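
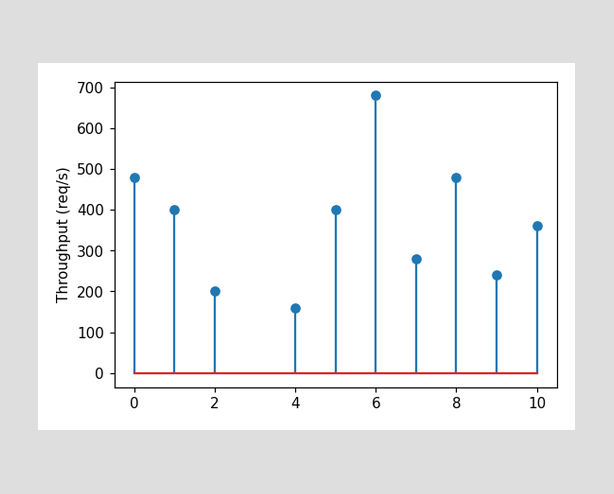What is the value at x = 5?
The stem at x=5 reaches 400req/s.

400req/s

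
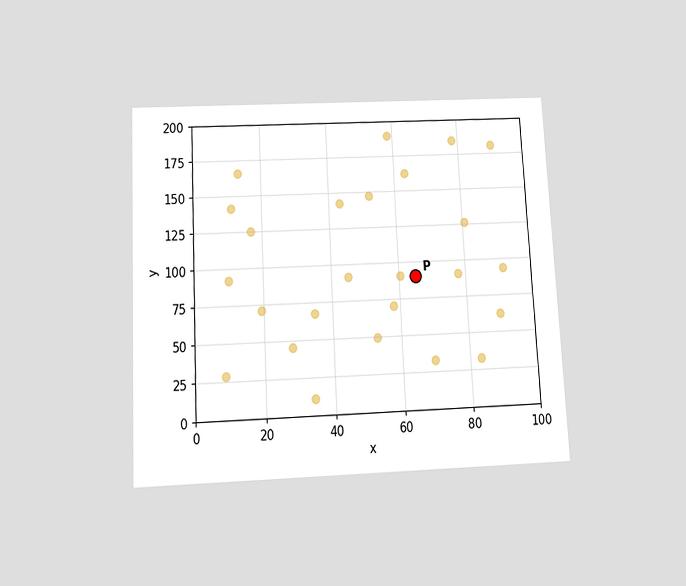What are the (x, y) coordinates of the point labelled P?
The chart is tilted about 3° counter-clockwise and viewed slightly from below. Following the gridlines from P to each axis, P sits at (65, 90).

(65, 90)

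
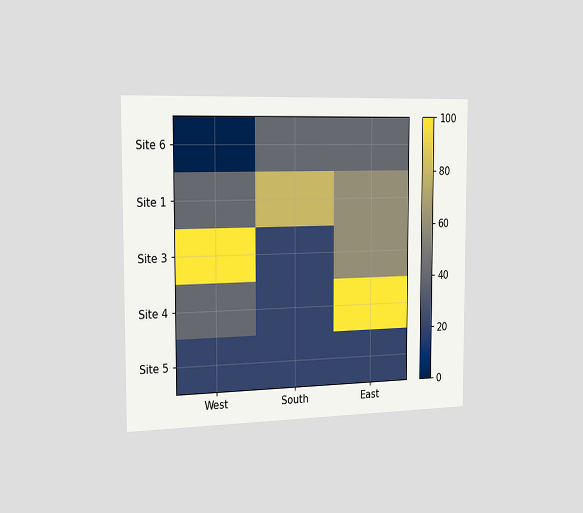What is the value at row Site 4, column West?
40

The chart is viewed slightly from the left. Matching cell (Site 4, West) against the colorbar gives 40.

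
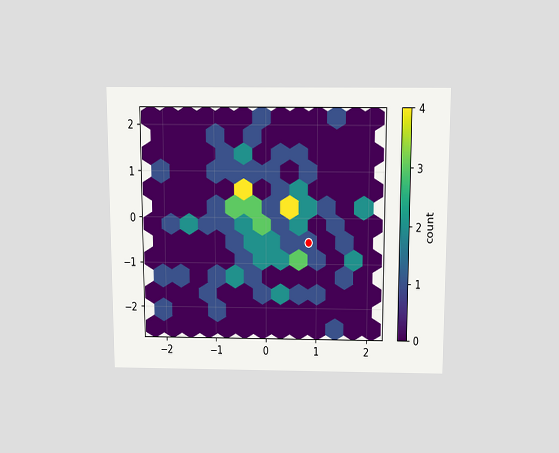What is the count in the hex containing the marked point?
The chart is viewed slightly from above. The marked hex reads 1 on the colorbar.

1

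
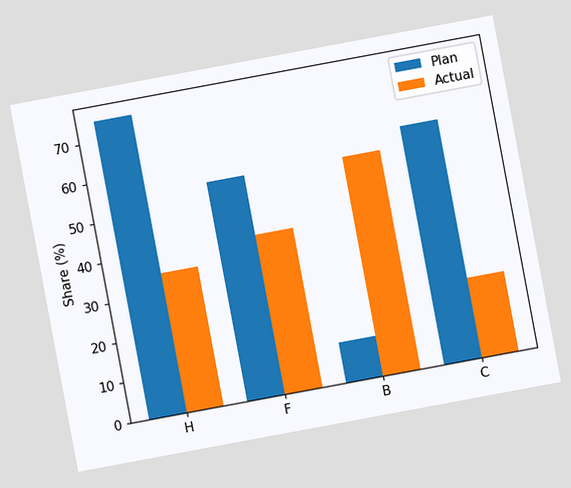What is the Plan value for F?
The chart is tilted about 11° counter-clockwise. The Plan bar at F reaches 55% on the y-axis.

55%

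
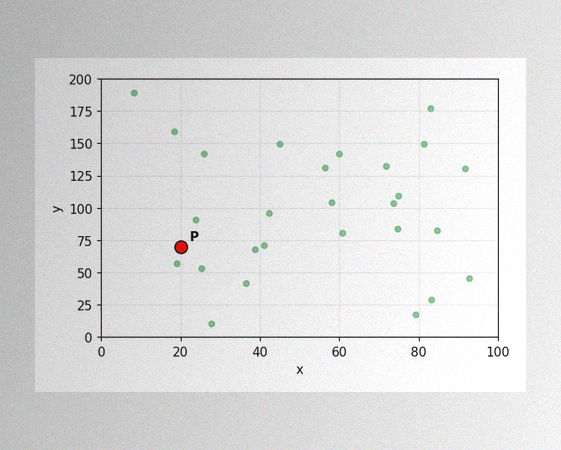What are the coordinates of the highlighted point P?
The image has some photo noise and uneven lighting. Following the gridlines from P to each axis, P sits at (20, 70).

(20, 70)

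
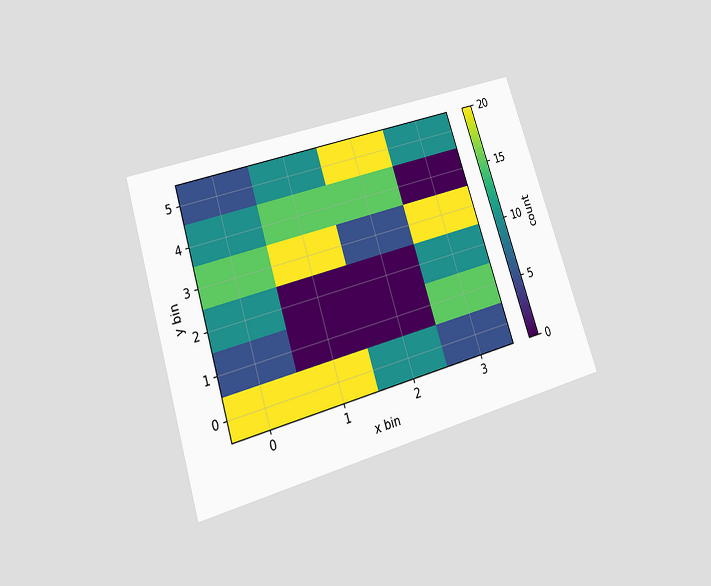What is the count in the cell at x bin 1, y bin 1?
The chart is tilted about 18° counter-clockwise and viewed slightly from below. Matching the cell (1, 1) against the colorbar gives 0.

0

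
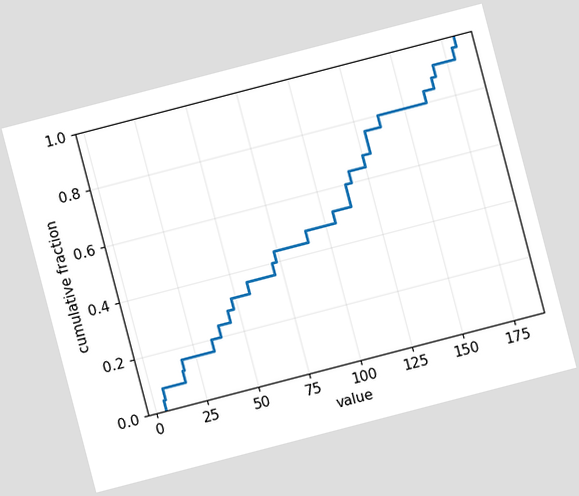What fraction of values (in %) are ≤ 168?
92%

The chart is tilted about 15° counter-clockwise. At x=168 the ECDF step is at 92%.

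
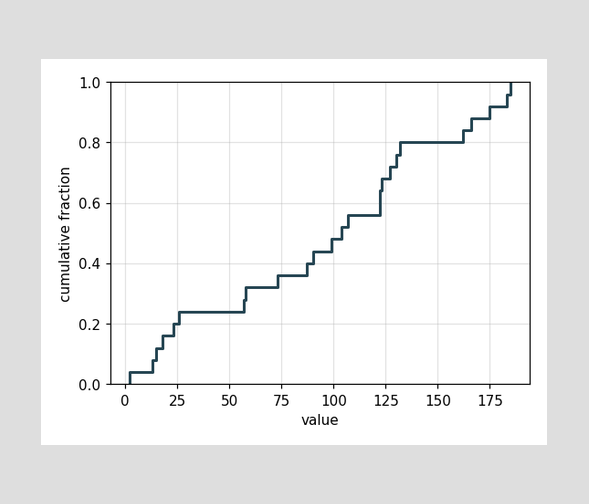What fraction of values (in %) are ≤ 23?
At x=23 the ECDF step is at 20%.

20%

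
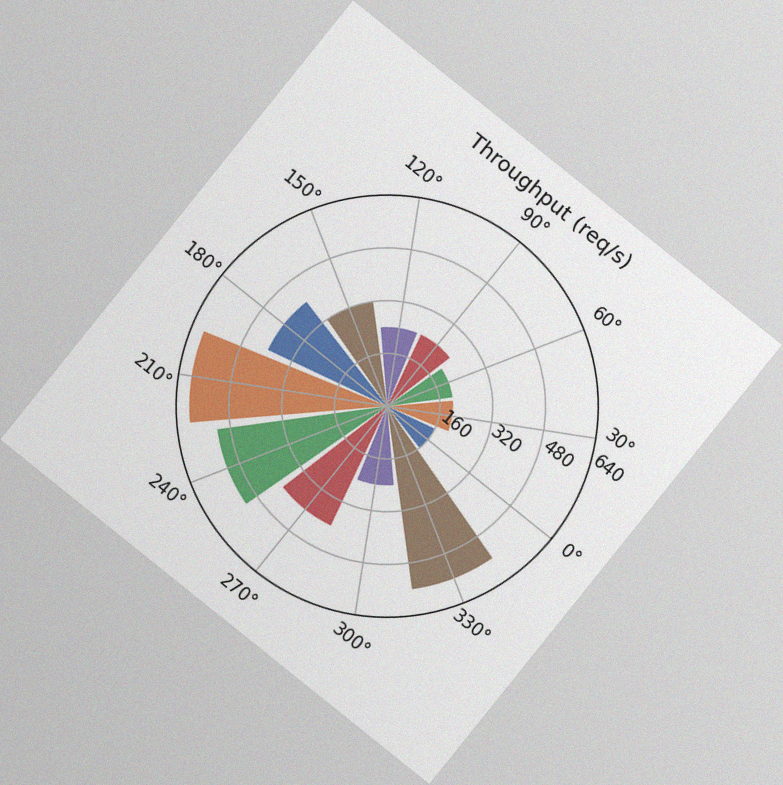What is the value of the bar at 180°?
400req/s

The chart is tilted about 39° clockwise, with some photo noise. The bar at 180° reaches 400req/s on the radial axis.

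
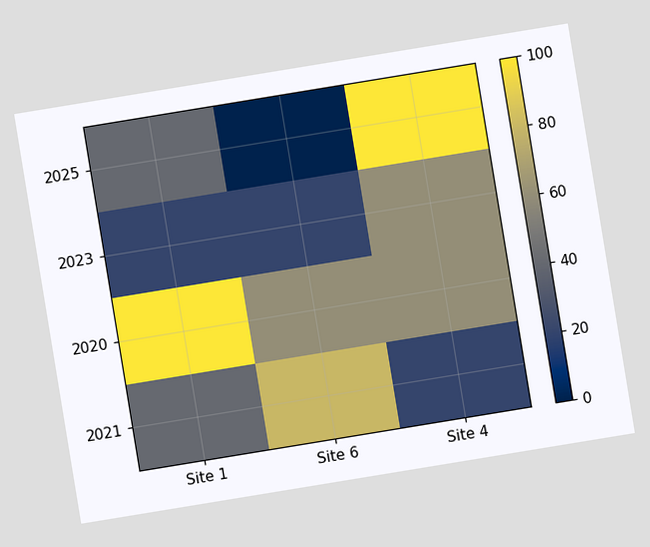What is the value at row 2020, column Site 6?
The chart is tilted about 9° counter-clockwise. Matching cell (2020, Site 6) against the colorbar gives 60.

60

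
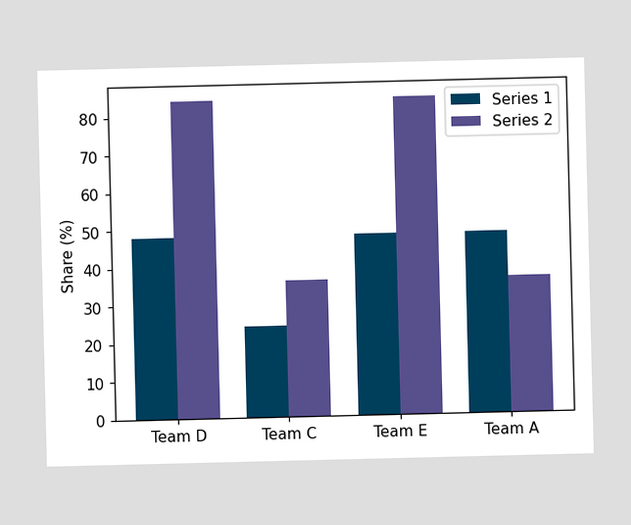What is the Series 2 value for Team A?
The Series 2 bar at Team A reaches 36% on the y-axis.

36%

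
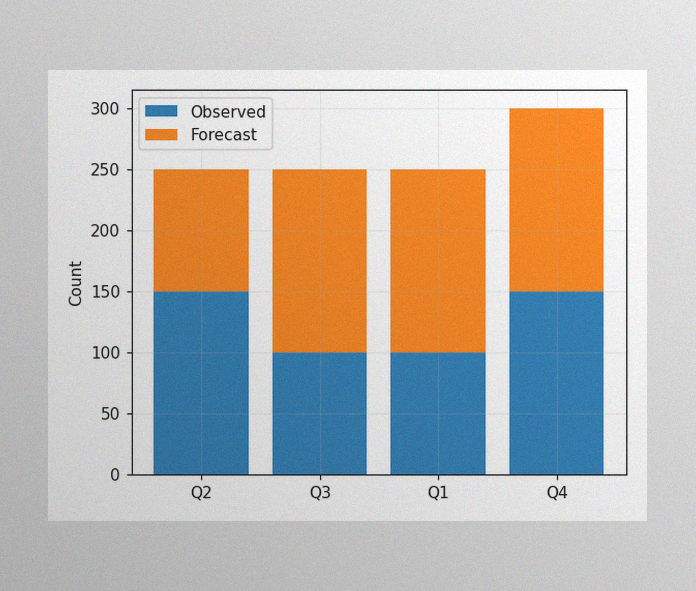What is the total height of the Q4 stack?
300

The image has some photo noise and uneven lighting. The Q4 stack's top reaches 300 on the y-axis.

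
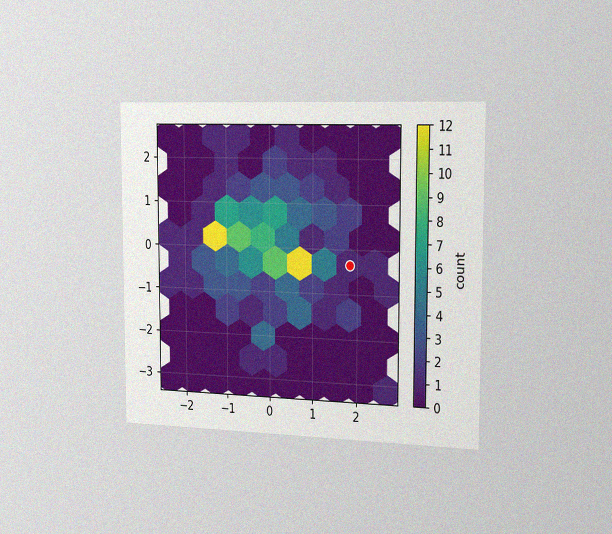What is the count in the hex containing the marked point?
1

The chart is viewed slightly from the right, with some photo noise. The marked hex reads 1 on the colorbar.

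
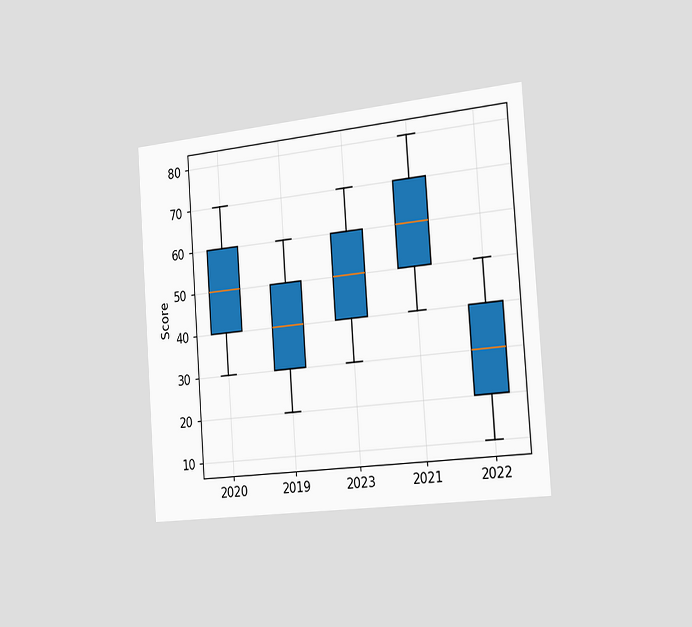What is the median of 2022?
30

The chart is tilted about 4° counter-clockwise and viewed slightly from the right. The median line in the 2022 box sits at 30.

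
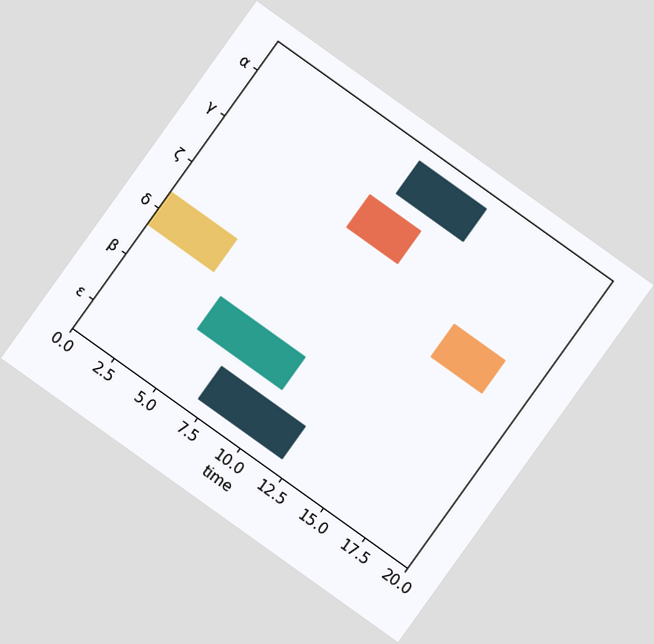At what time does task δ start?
The chart is tilted about 36° clockwise. The δ bar begins at t=0.

0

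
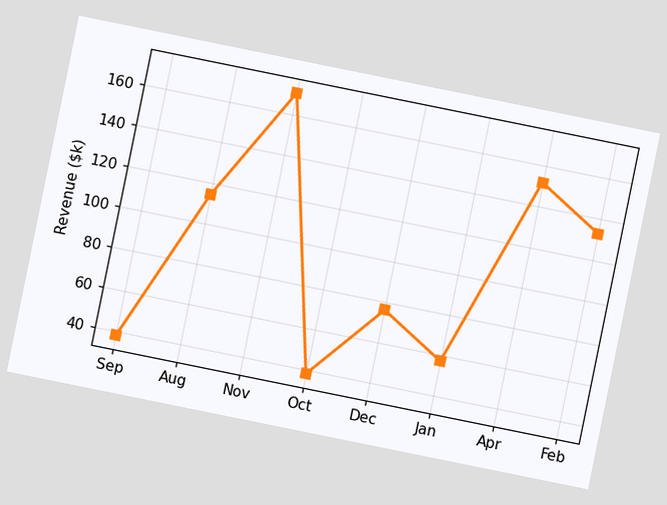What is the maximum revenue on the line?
$171k

The chart is tilted about 11° clockwise. The highest point is at Nov, and reading across to the y-axis gives $171k.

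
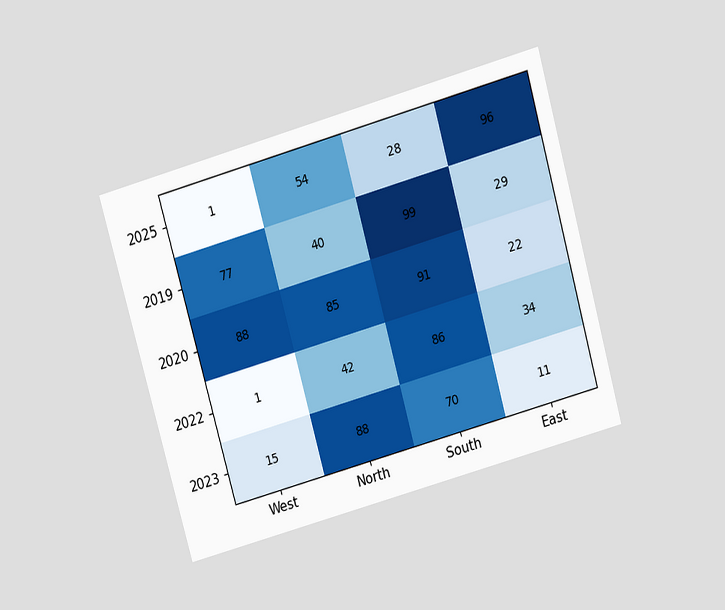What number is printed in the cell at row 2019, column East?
The chart is tilted about 16° counter-clockwise and viewed slightly from above. The (2019, East) cell reads 29.

29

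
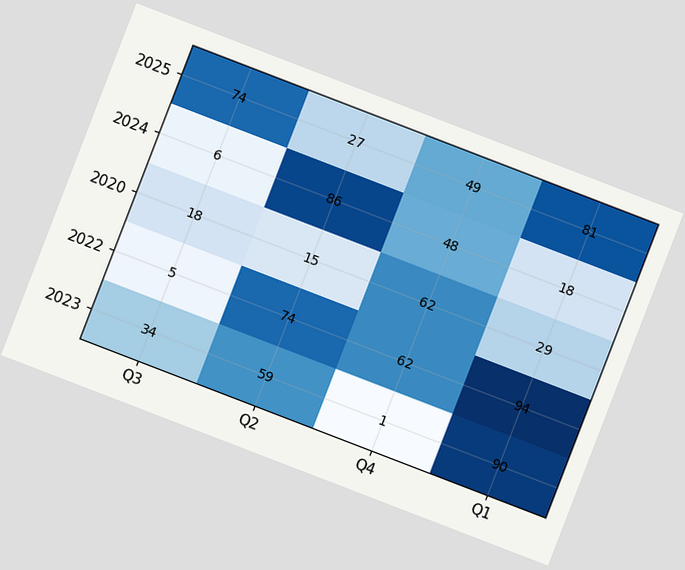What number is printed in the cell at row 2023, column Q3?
The chart is tilted about 21° clockwise. The (2023, Q3) cell reads 34.

34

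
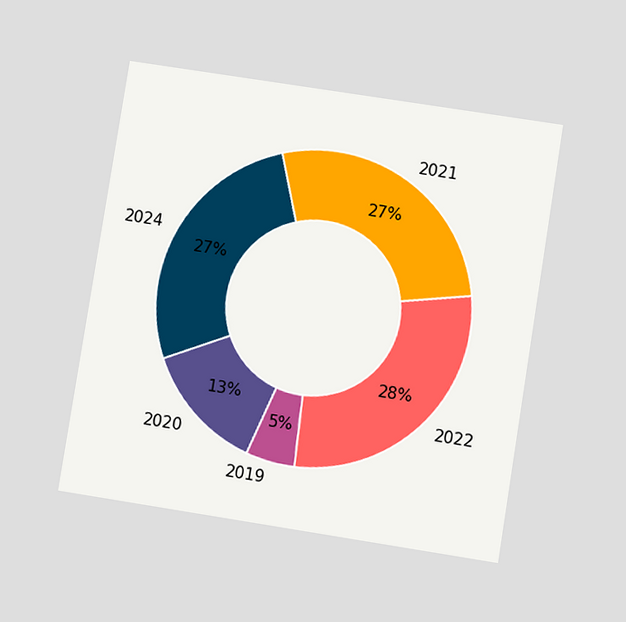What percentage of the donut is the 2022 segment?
The chart is tilted about 9° clockwise and viewed at a slight angle. The 2022 segment takes up 28% of the ring.

28%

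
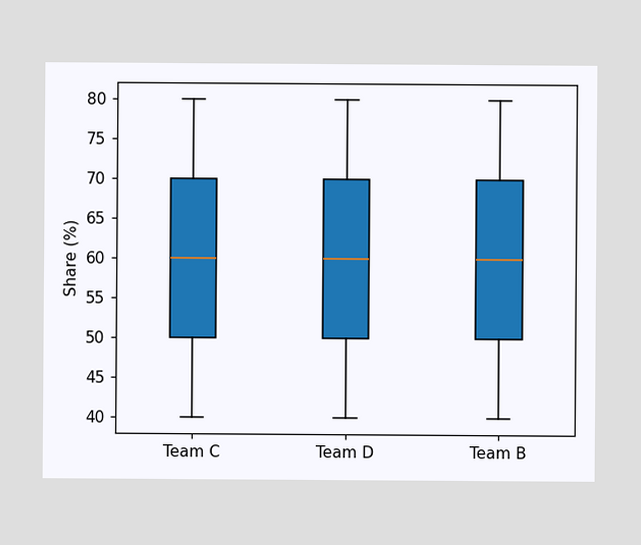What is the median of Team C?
The median line in the Team C box sits at 60%.

60%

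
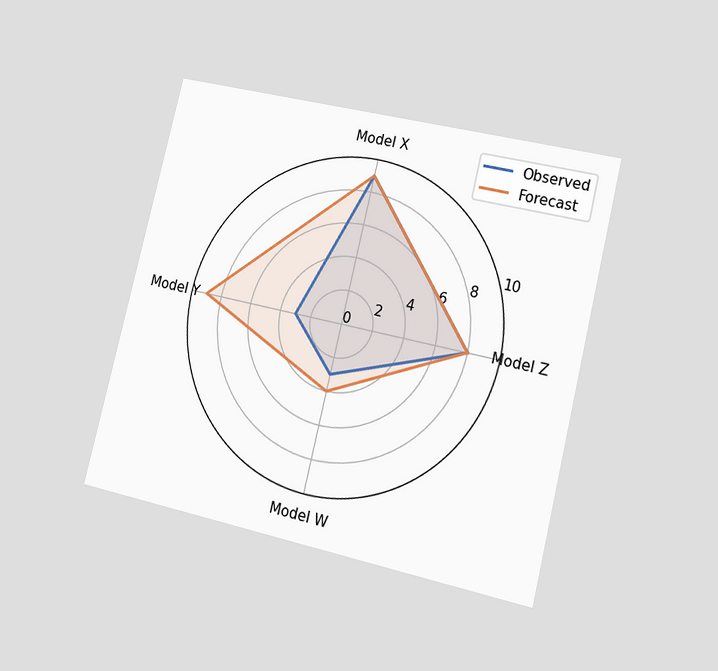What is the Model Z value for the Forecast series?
The chart is tilted about 14° clockwise and viewed at a slight angle. On the Model Z axis, Forecast reaches 8.

8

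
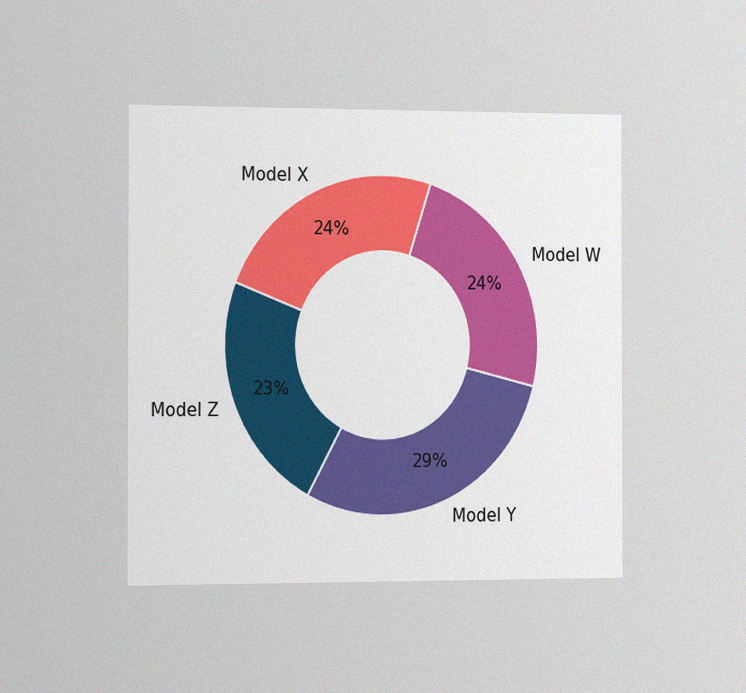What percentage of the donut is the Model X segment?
The chart is viewed slightly from the left, with some photo noise. The Model X segment takes up 24% of the ring.

24%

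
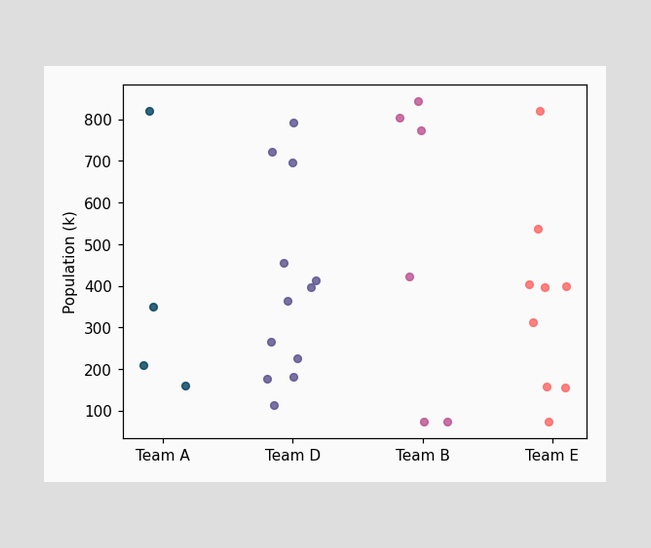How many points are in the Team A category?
Counting the markers in the Team A column gives 4.

4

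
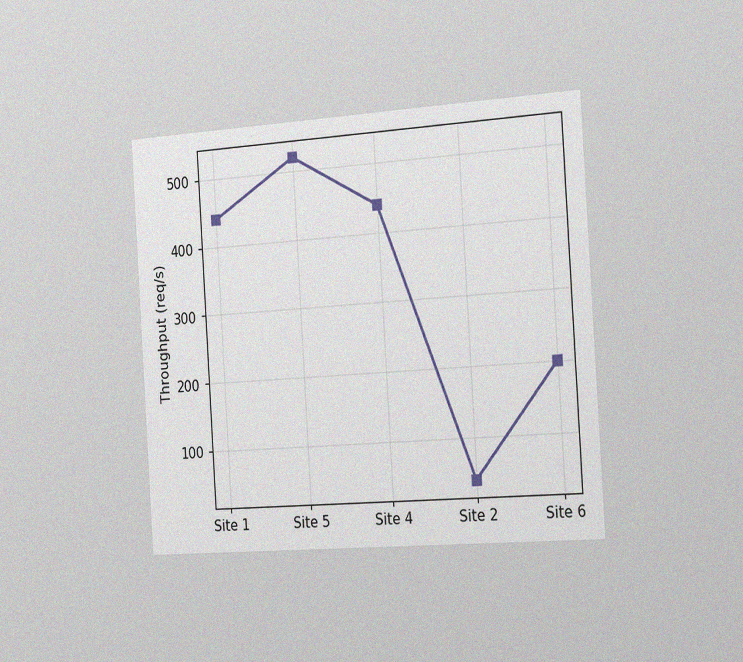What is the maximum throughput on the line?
520req/s

The chart is tilted about 4° counter-clockwise and viewed slightly from the right, with some photo noise. The highest point is at Site 5, and reading across to the y-axis gives 520req/s.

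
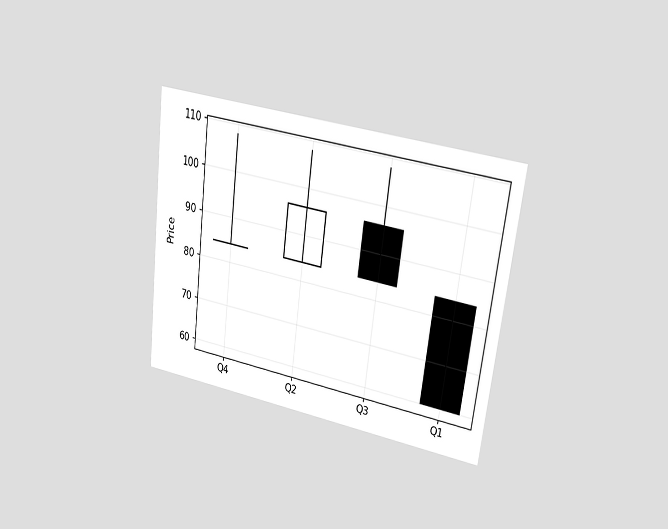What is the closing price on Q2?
The chart is tilted about 7° clockwise and viewed at a slight angle. The Q2 candle closes at 96.

96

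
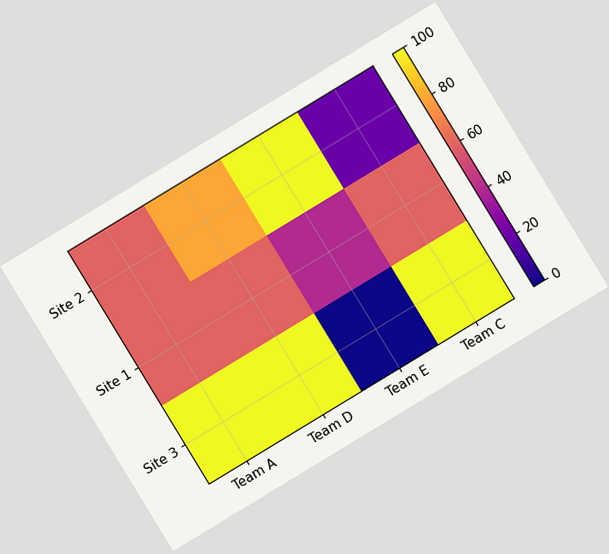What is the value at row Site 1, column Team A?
The chart is tilted about 31° counter-clockwise. Matching cell (Site 1, Team A) against the colorbar gives 60.

60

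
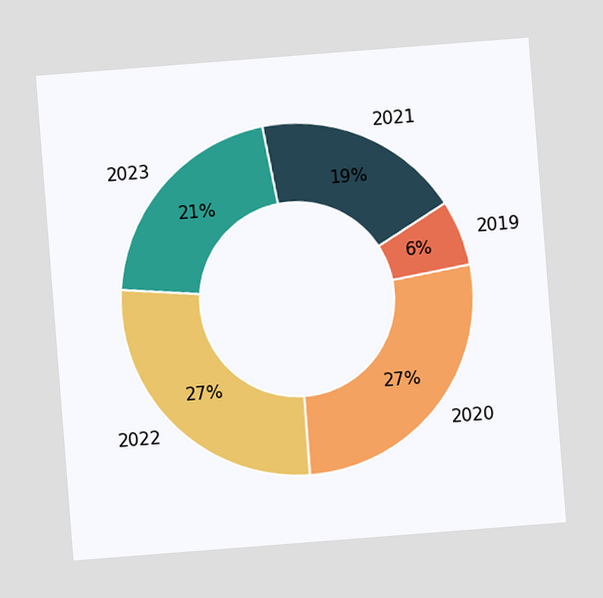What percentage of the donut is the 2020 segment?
The chart is tilted about 4° counter-clockwise. The 2020 segment takes up 27% of the ring.

27%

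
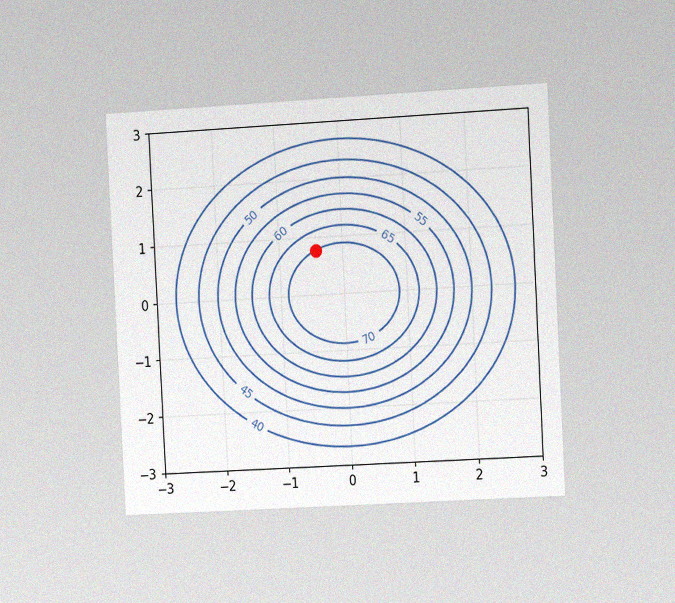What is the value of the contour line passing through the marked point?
70

The chart is tilted about 3° counter-clockwise and viewed slightly from the right, with some photo noise. The marked point sits on the contour labelled 70.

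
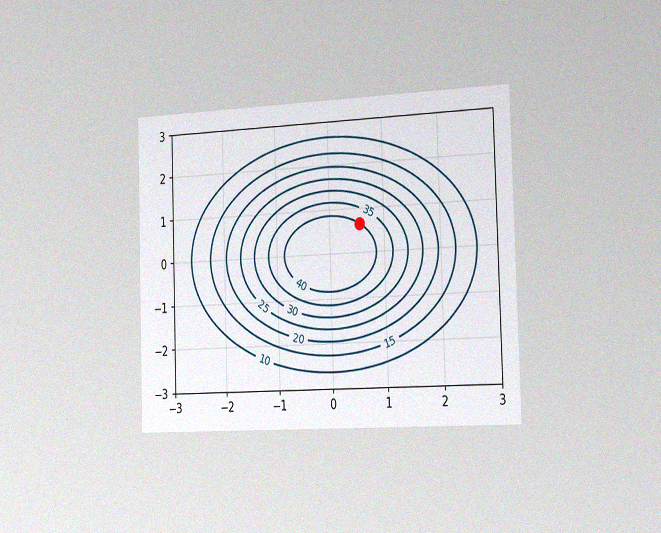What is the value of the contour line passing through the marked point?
40

The chart is viewed slightly from the right, with some photo noise. The marked point sits on the contour labelled 40.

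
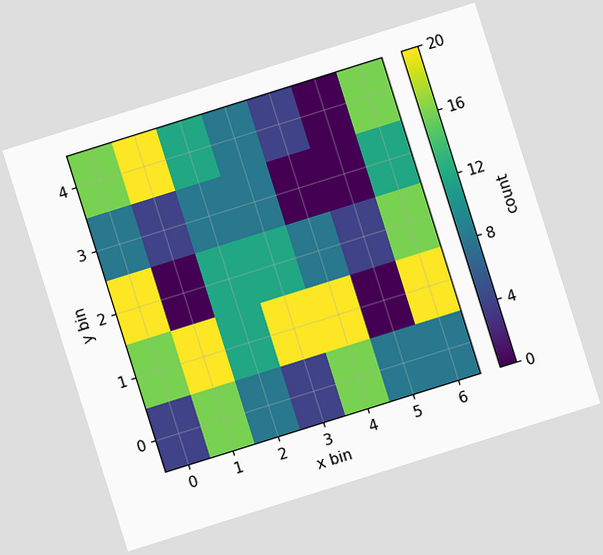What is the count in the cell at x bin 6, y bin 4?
The chart is tilted about 17° counter-clockwise. Matching the cell (6, 4) against the colorbar gives 16.

16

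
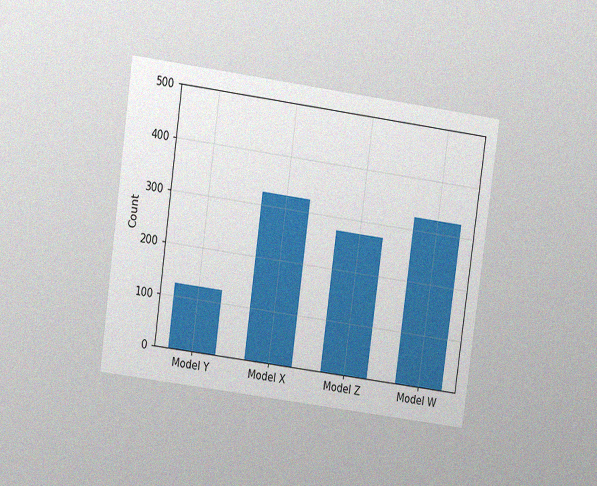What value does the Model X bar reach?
325

The chart is tilted about 8° clockwise and viewed at a slight angle, with some photo noise. Reading along the chart's y-axis, the Model X bar reaches 325.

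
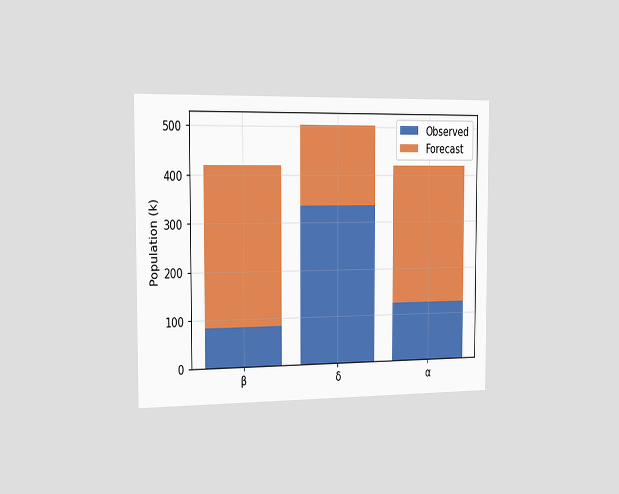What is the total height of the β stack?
The chart is viewed slightly from the left. The β stack's top reaches 420k on the y-axis.

420k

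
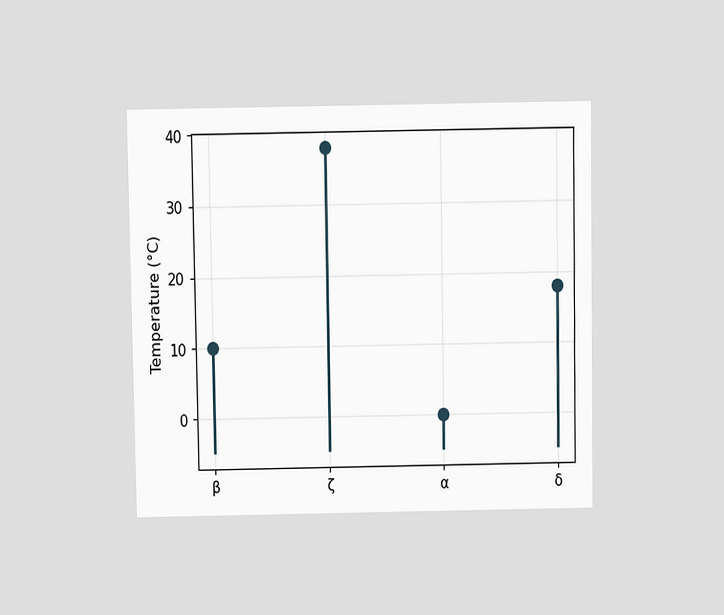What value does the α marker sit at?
The chart is viewed at a slight angle. The α marker sits at 0°C.

0°C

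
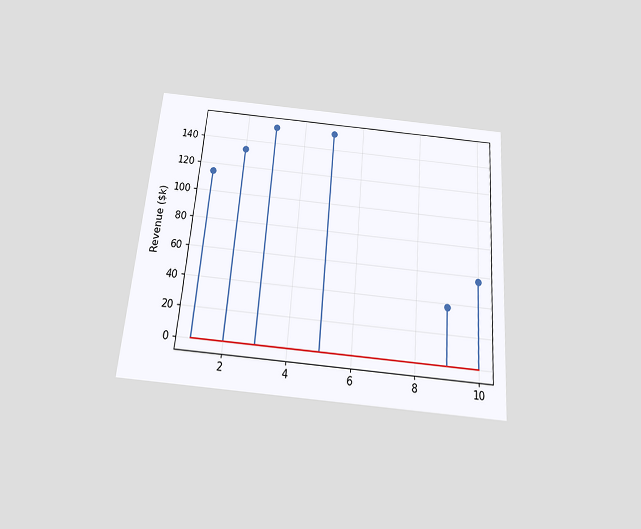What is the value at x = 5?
The chart is tilted about 5° clockwise and viewed slightly from below. The stem at x=5 reaches $152k.

$152k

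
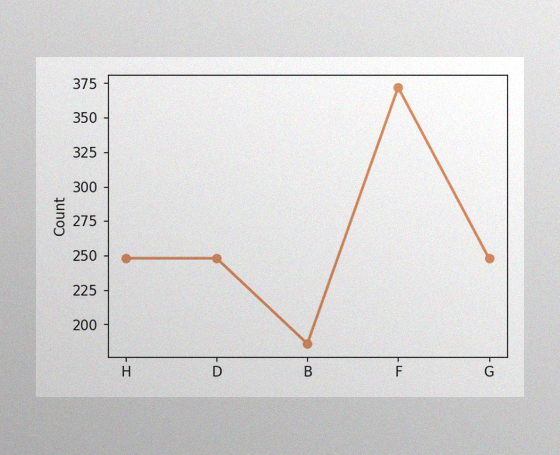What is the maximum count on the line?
The image has some photo noise and uneven lighting. The highest point is at F, and reading across to the y-axis gives 372.

372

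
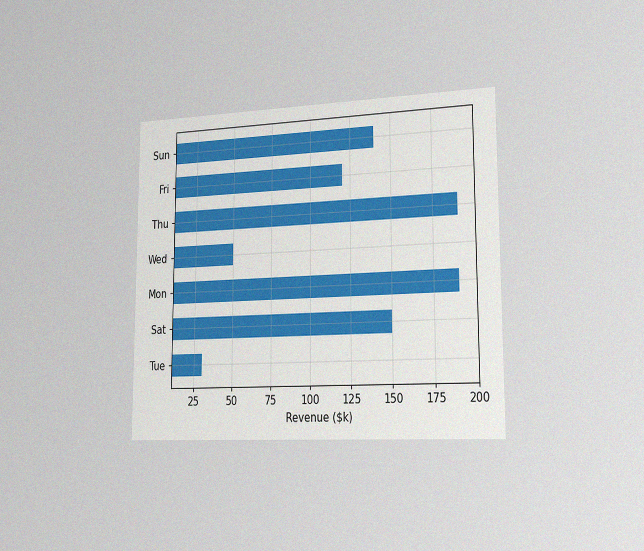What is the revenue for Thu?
The chart is viewed slightly from the right, with some photo noise. Reading along the chart's x-axis, the Thu bar reaches $190k.

$190k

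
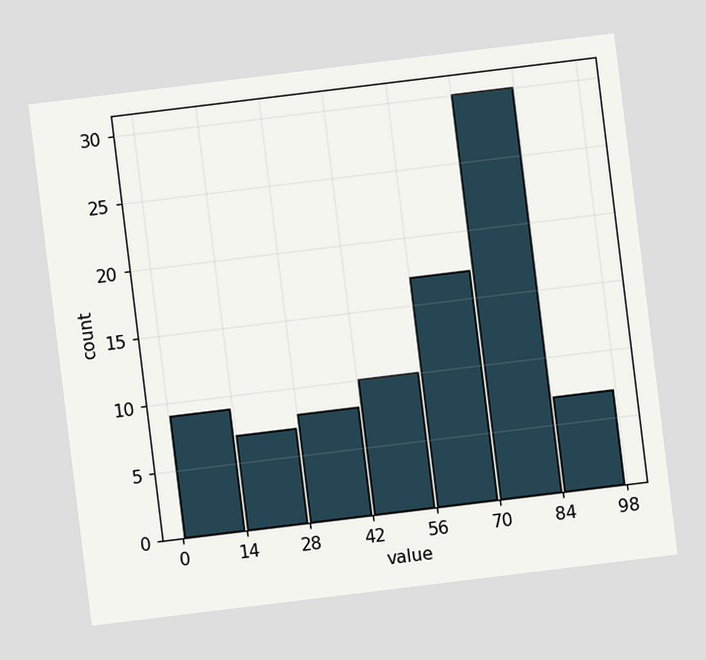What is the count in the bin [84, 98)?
The chart is tilted about 7° counter-clockwise. The [84, 98) bin has height 7.

7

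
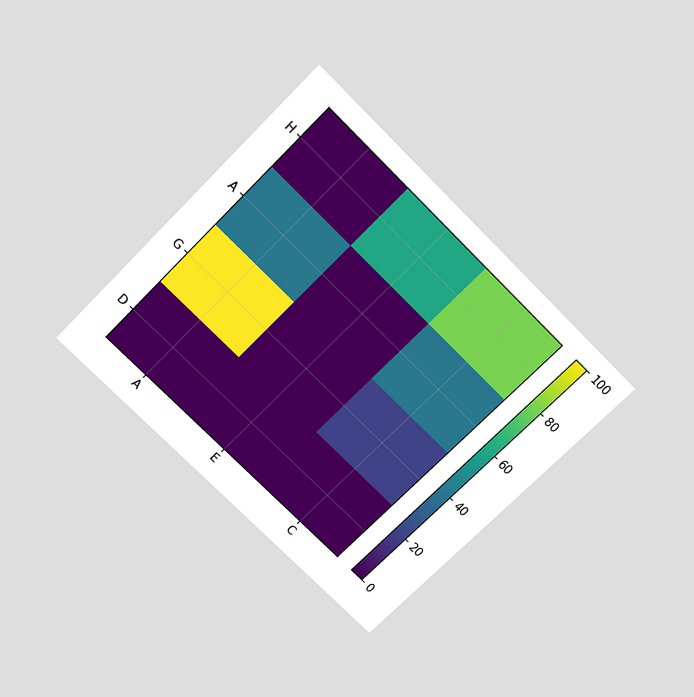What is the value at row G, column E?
The chart is tilted about 45° clockwise and viewed slightly from above. Matching cell (G, E) against the colorbar gives 0.

0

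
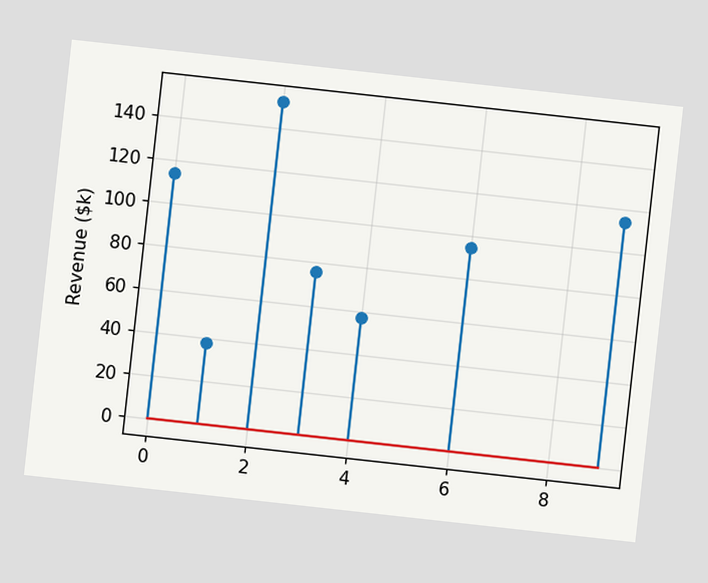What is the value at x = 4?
The chart is tilted about 6° clockwise. The stem at x=4 reaches $57k.

$57k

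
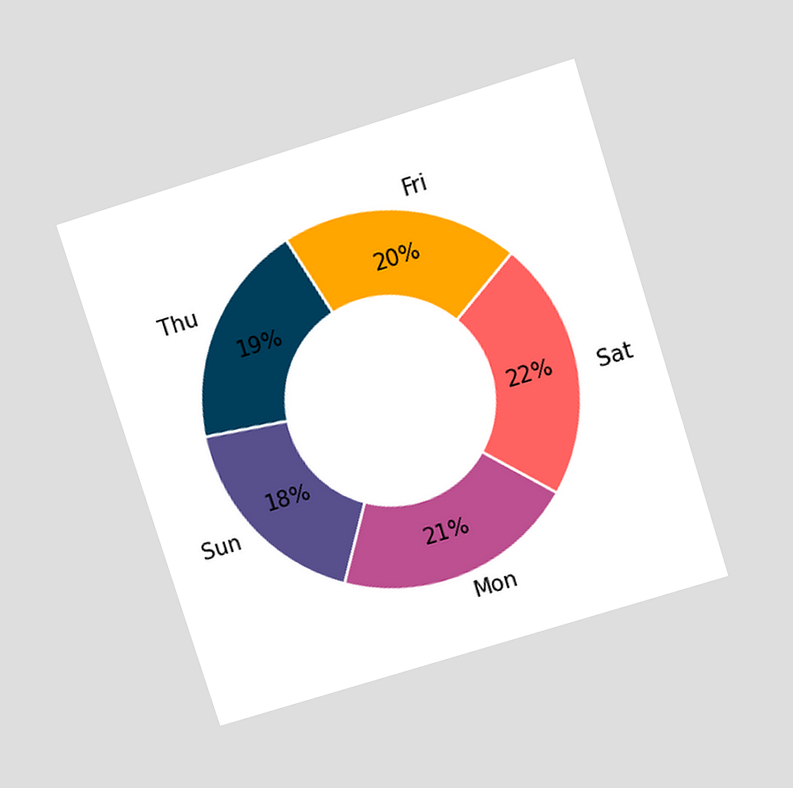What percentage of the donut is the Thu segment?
19%

The chart is tilted about 17° counter-clockwise and viewed slightly from above. The Thu segment takes up 19% of the ring.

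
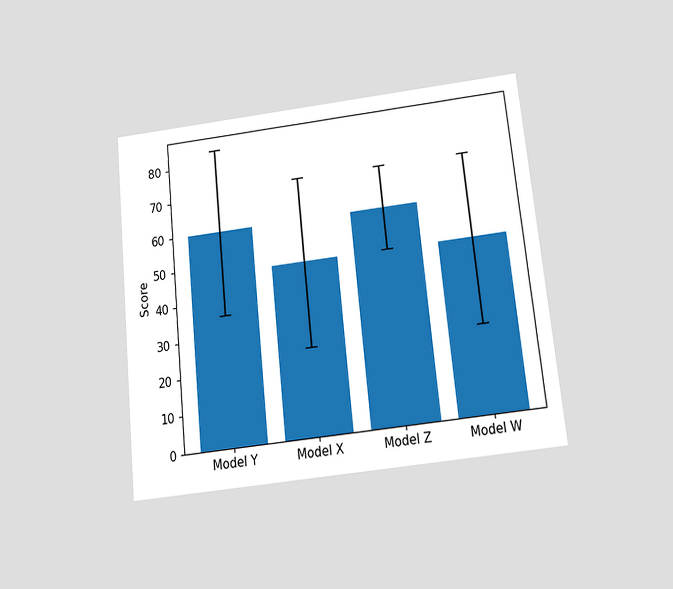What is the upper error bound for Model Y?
The chart is tilted about 6° counter-clockwise and viewed slightly from below. The Model Y bar's upper whisker reaches 84.

84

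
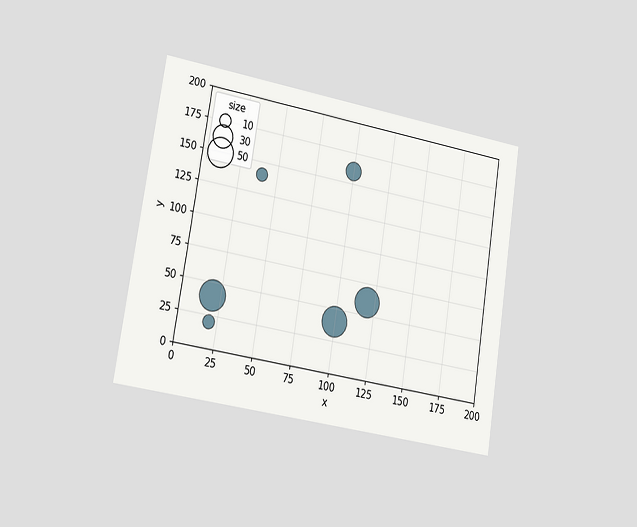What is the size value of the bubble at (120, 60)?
The chart is tilted about 9° clockwise and viewed slightly from the left. Matching the bubble at (120, 60) against the size legend gives 50.

50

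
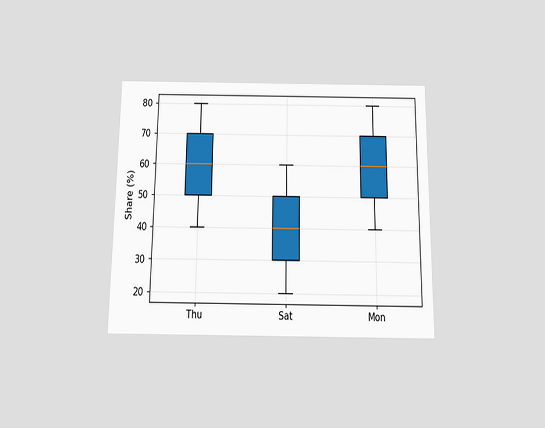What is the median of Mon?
The chart is viewed slightly from below. The median line in the Mon box sits at 60%.

60%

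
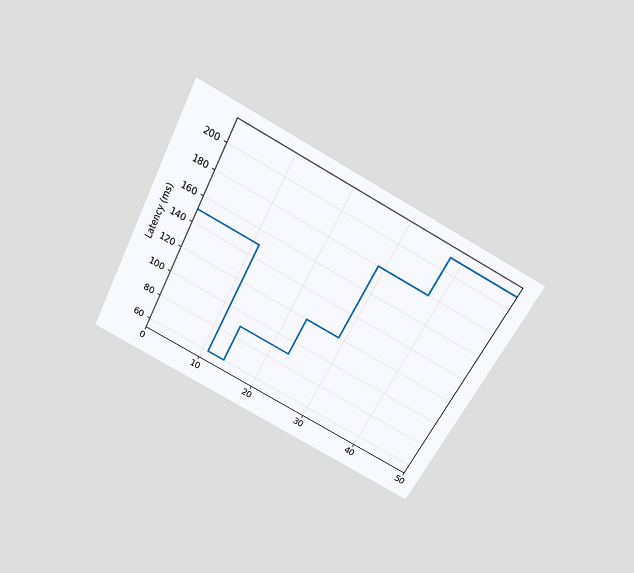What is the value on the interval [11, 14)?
60ms

The chart is tilted about 27° clockwise and viewed slightly from above. On [11, 14) the step sits at 60ms.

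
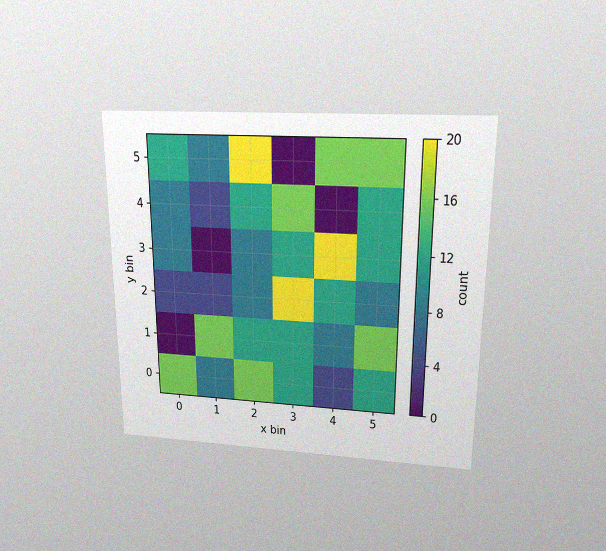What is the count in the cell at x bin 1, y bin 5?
The chart is viewed slightly from above, with some photo noise. Matching the cell (1, 5) against the colorbar gives 8.

8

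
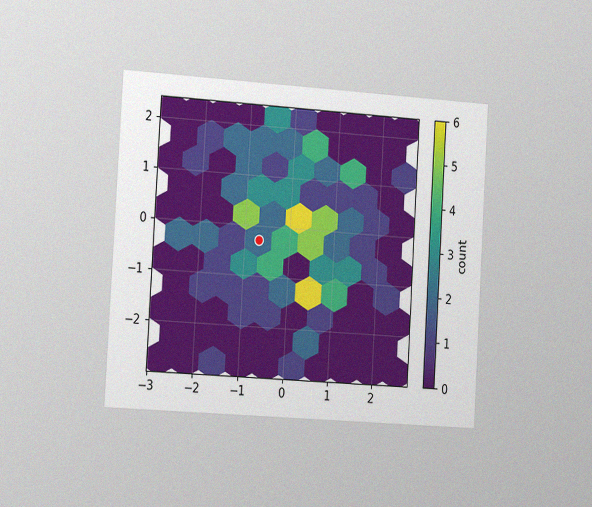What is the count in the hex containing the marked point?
2

The chart is tilted about 3° clockwise and viewed slightly from the left, with some photo noise. The marked hex reads 2 on the colorbar.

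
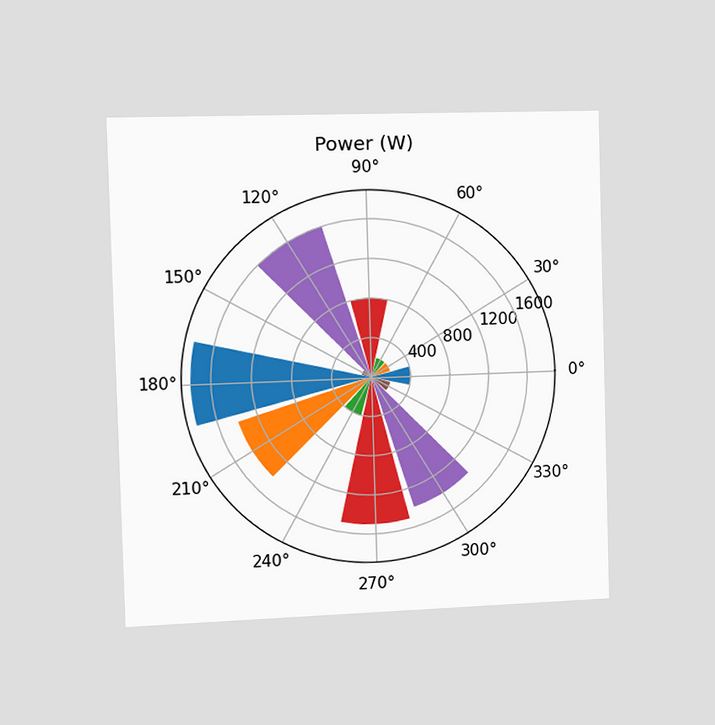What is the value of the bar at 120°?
The chart is viewed slightly from the left. The bar at 120° reaches 1600W on the radial axis.

1600W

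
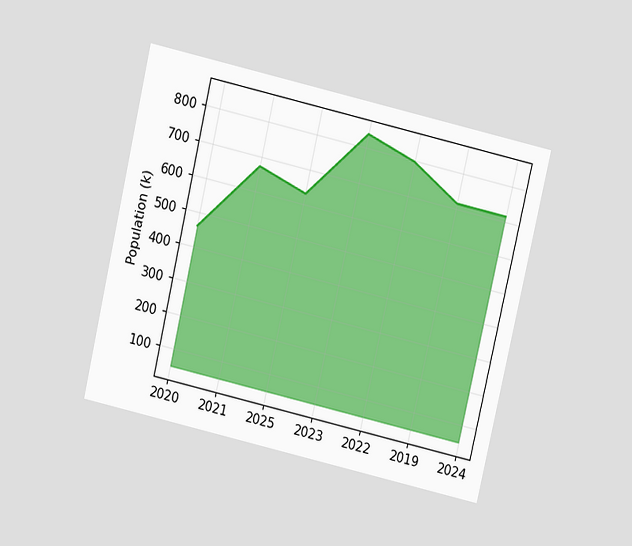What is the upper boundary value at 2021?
The chart is tilted about 13° clockwise and viewed at a slight angle. At 2021 the upper boundary is at 672k.

672k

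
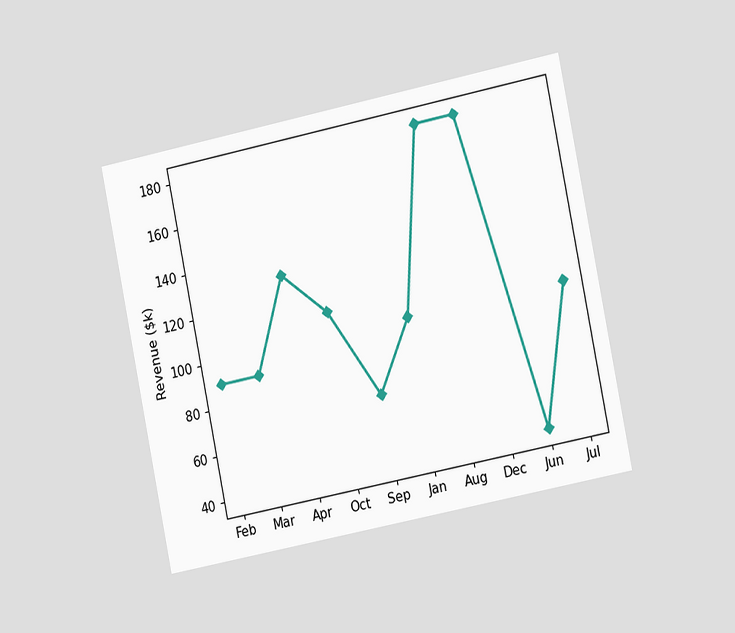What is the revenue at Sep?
The chart is tilted about 12° counter-clockwise and viewed slightly from the right. At Sep, the line is at $70k.

$70k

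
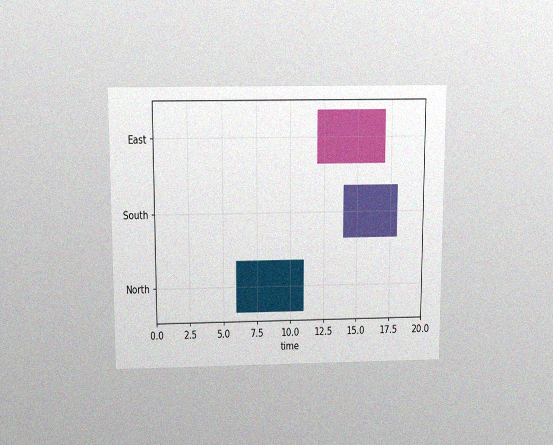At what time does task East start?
12

The chart is viewed slightly from above, with some photo noise. The East bar begins at t=12.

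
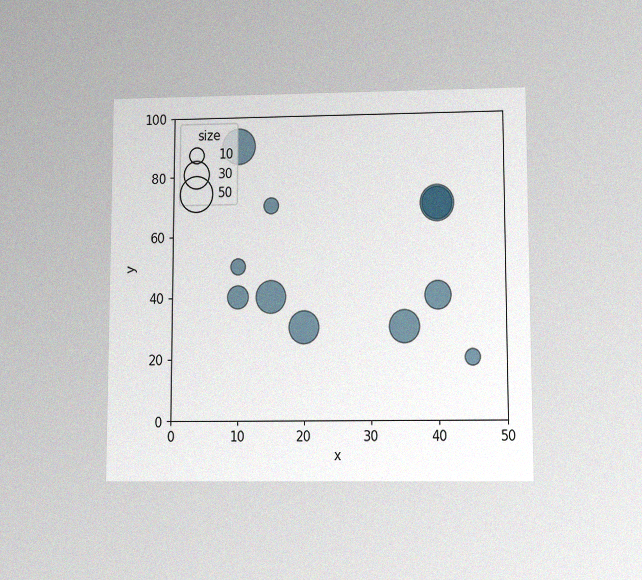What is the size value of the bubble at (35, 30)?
The chart is viewed slightly from below, with some photo noise. Matching the bubble at (35, 30) against the size legend gives 40.

40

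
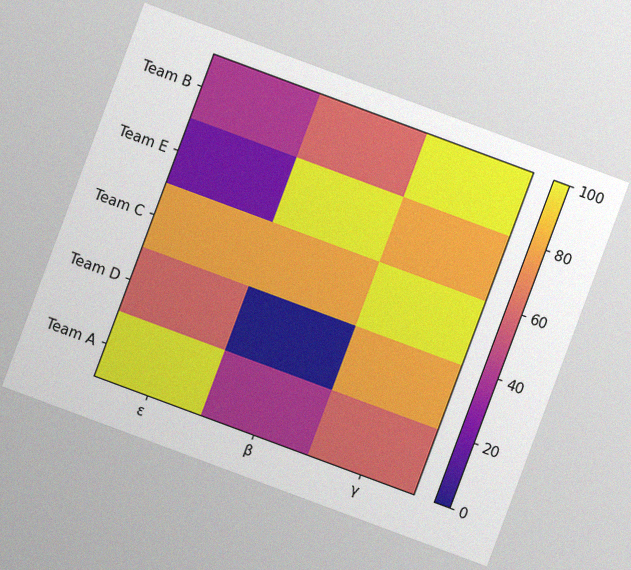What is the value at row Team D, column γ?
80

The chart is tilted about 20° clockwise, with some photo noise. Matching cell (Team D, γ) against the colorbar gives 80.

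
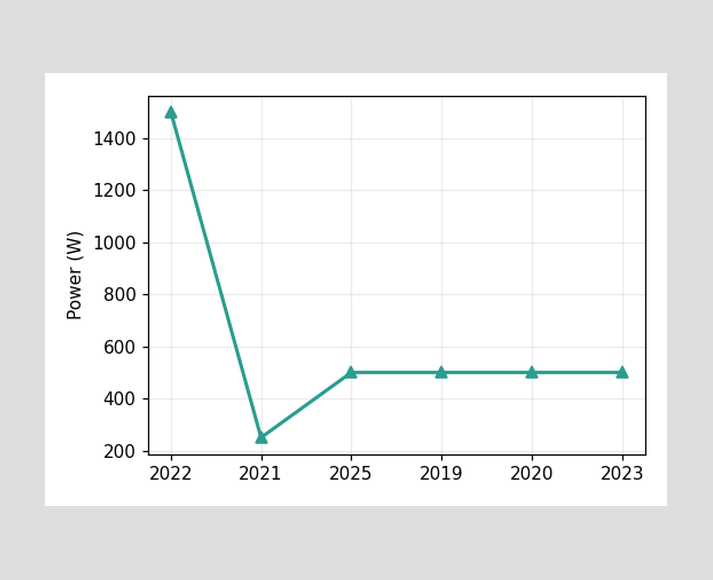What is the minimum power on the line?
250W

The lowest point is at 2021, and reading across to the y-axis gives 250W.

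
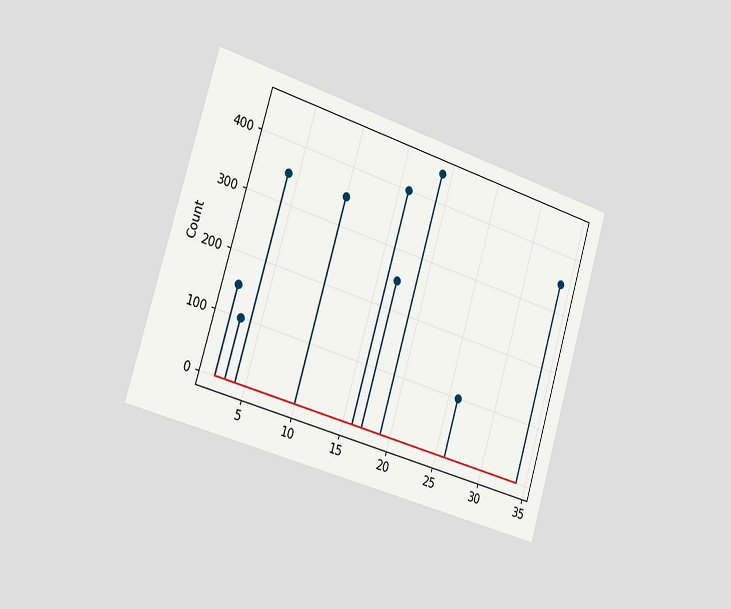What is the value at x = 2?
150

The chart is tilted about 17° clockwise and viewed slightly from the left. The stem at x=2 reaches 150.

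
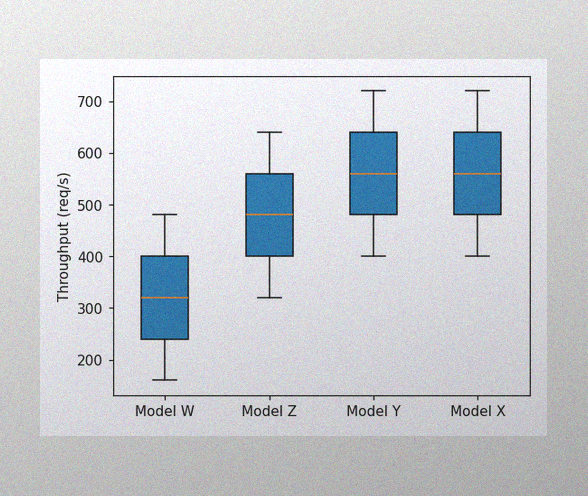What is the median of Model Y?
560req/s

The image has some photo noise and uneven lighting. The median line in the Model Y box sits at 560req/s.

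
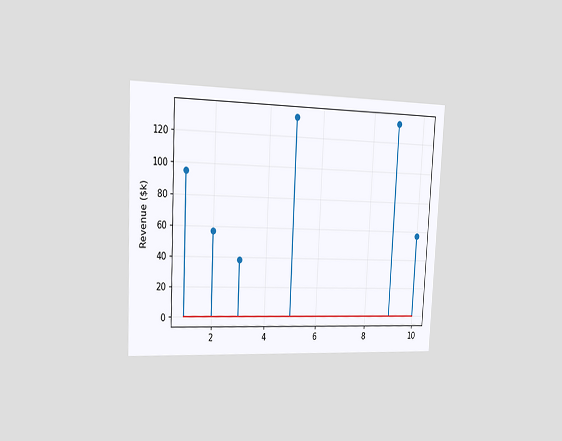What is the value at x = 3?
$38k

The chart is tilted about 3° clockwise and viewed slightly from the left. The stem at x=3 reaches $38k.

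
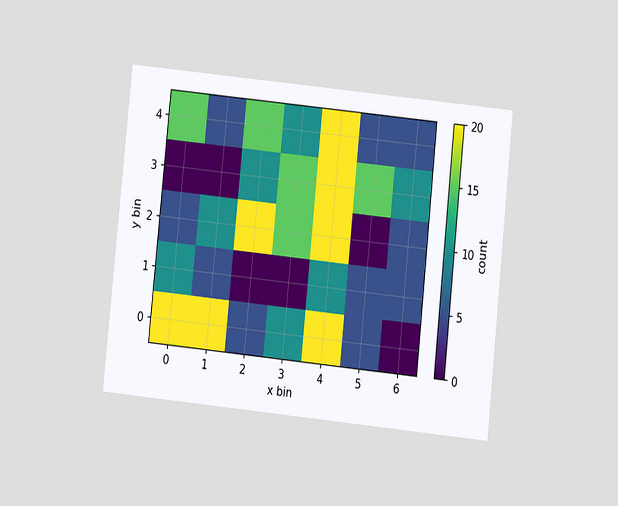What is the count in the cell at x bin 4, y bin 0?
20

The chart is tilted about 6° clockwise and viewed at a slight angle. Matching the cell (4, 0) against the colorbar gives 20.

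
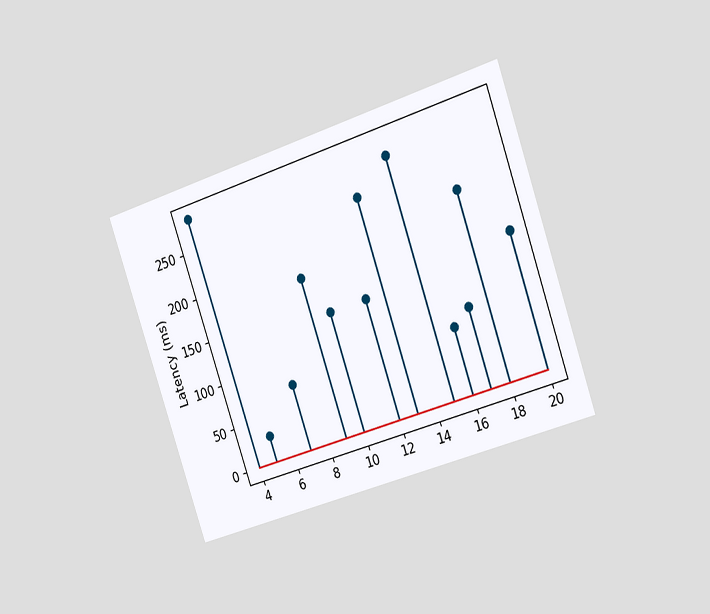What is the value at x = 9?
The chart is tilted about 19° counter-clockwise and viewed slightly from the right. The stem at x=9 reaches 180ms.

180ms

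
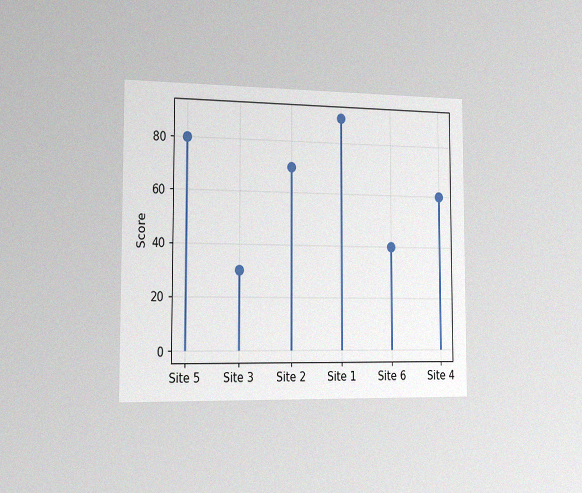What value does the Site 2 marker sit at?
70

The chart is viewed slightly from the left, with some photo noise. The Site 2 marker sits at 70.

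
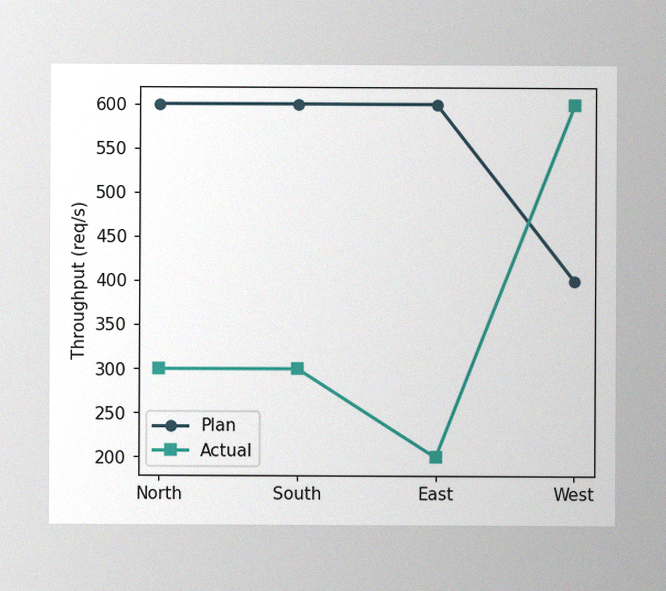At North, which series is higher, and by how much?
The image has some photo noise and uneven lighting. At North, Plan sits above the other line by 300req/s.

Plan, by 300req/s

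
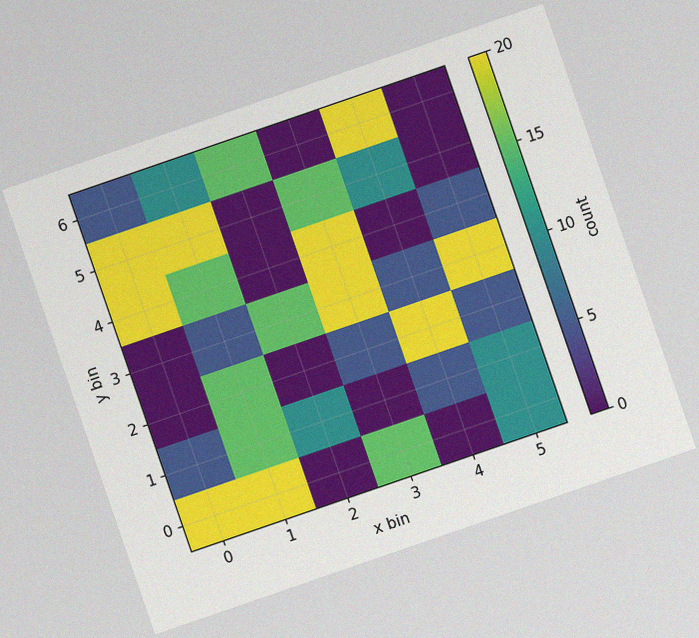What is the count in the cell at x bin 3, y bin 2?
5

The chart is tilted about 19° counter-clockwise, with some photo noise. Matching the cell (3, 2) against the colorbar gives 5.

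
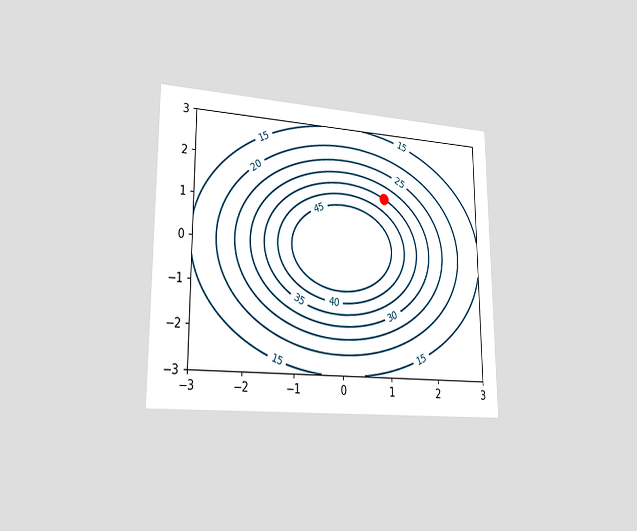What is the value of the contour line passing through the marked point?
The chart is viewed slightly from the left. The marked point sits on the contour labelled 35.

35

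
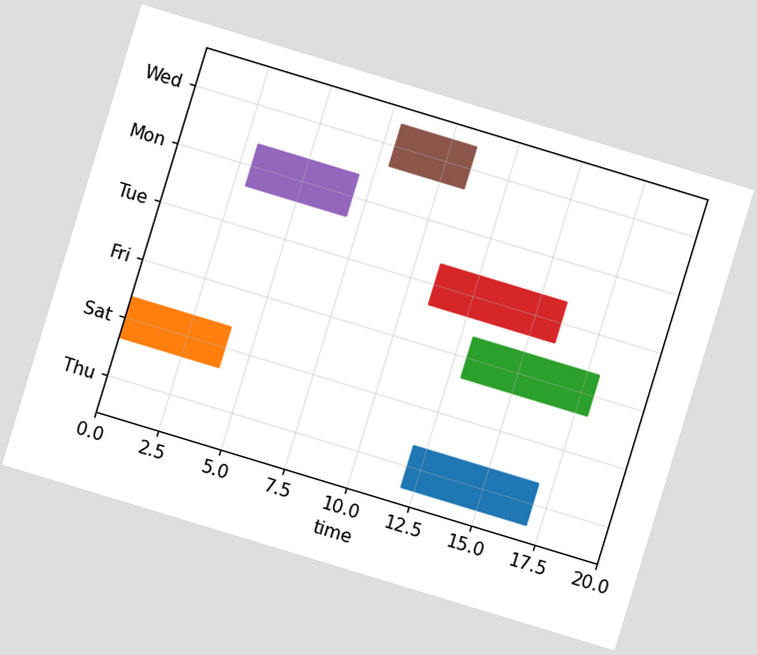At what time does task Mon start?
The chart is tilted about 17° clockwise. The Mon bar begins at t=3.

3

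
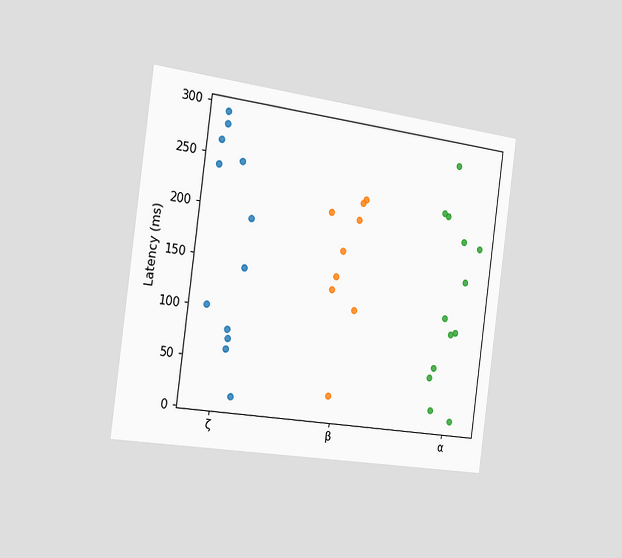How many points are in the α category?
The chart is tilted about 8° clockwise and viewed slightly from the left. Counting the markers in the α column gives 13.

13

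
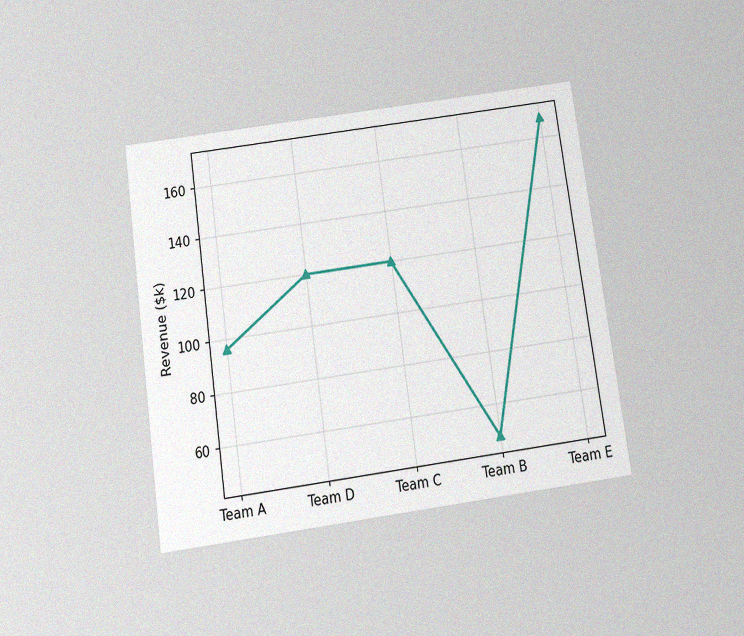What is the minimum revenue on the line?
The chart is tilted about 8° counter-clockwise and viewed slightly from below, with some photo noise. The lowest point is at Team B, and reading across to the y-axis gives $48k.

$48k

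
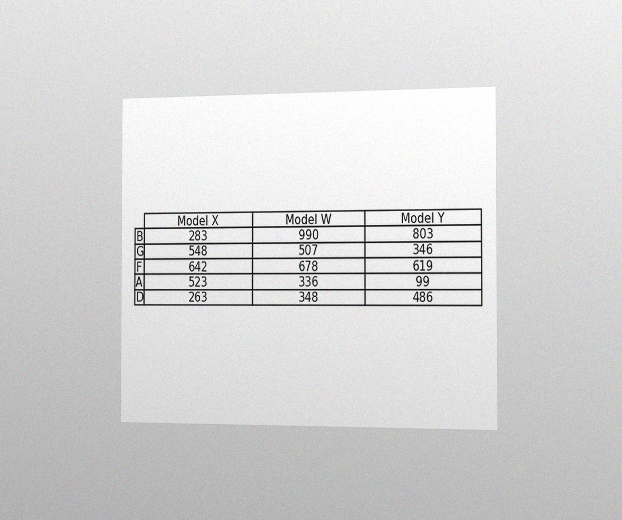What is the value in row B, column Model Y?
The chart is viewed slightly from the right, with some photo noise. The (B, Model Y) cell reads 803.

803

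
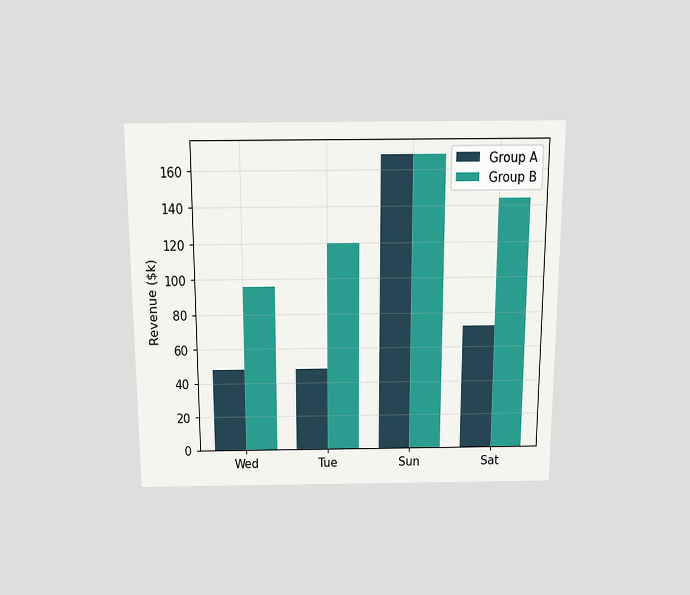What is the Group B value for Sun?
The chart is viewed slightly from above. The Group B bar at Sun reaches $168k on the y-axis.

$168k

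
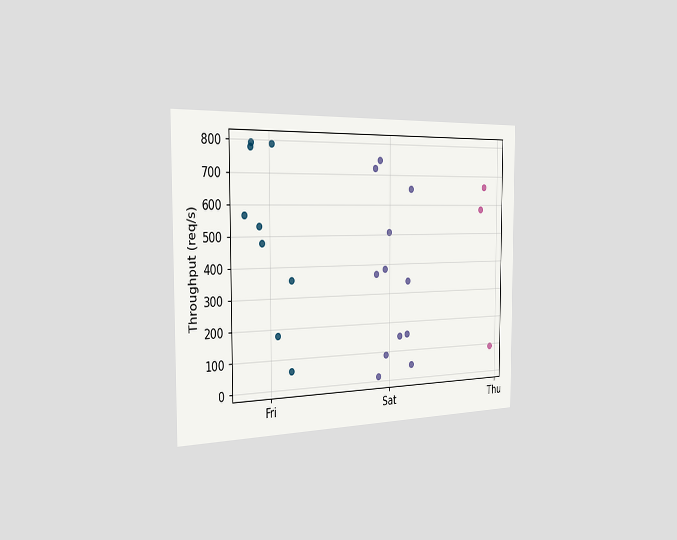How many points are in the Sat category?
The chart is viewed slightly from the left. Counting the markers in the Sat column gives 12.

12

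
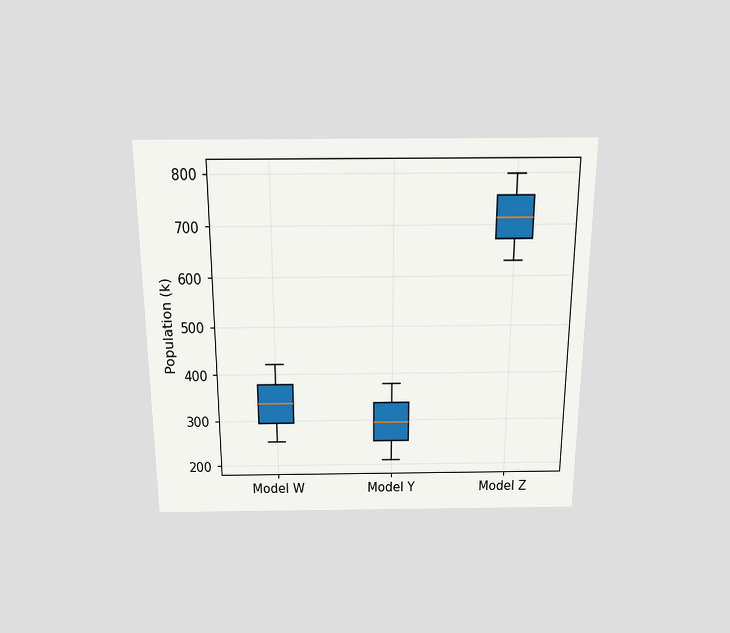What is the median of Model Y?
294k

The chart is viewed slightly from above. The median line in the Model Y box sits at 294k.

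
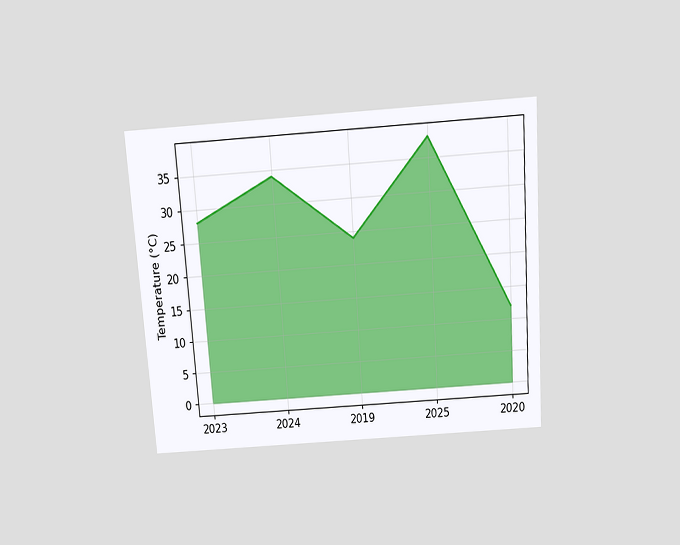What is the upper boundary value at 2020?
The chart is tilted about 4° counter-clockwise and viewed slightly from above. At 2020 the upper boundary is at 12°C.

12°C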